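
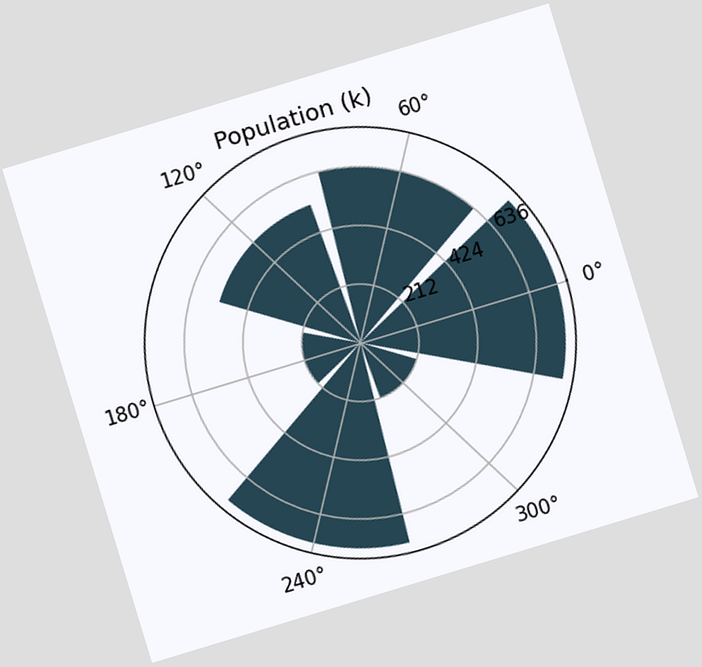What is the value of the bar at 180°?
212k

The chart is tilted about 17° counter-clockwise. The bar at 180° reaches 212k on the radial axis.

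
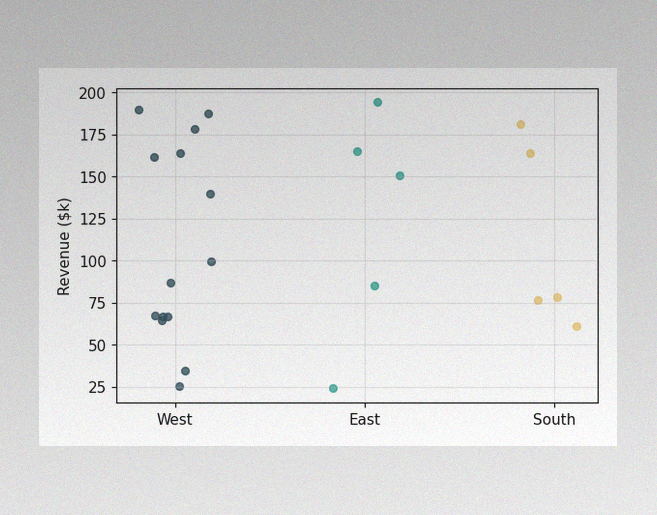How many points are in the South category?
The image has some photo noise and uneven lighting. Counting the markers in the South column gives 5.

5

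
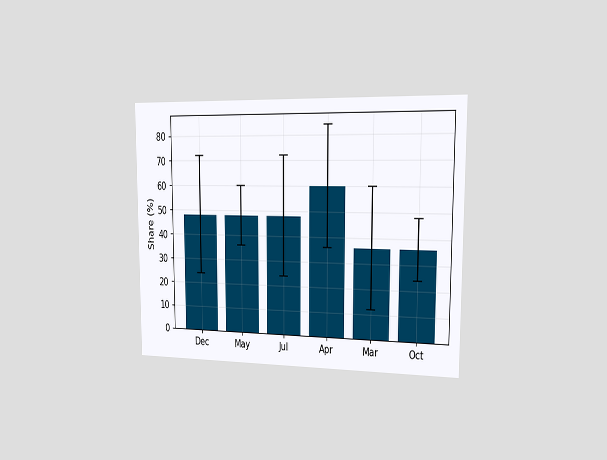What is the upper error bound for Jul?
The chart is viewed slightly from the right. The Jul bar's upper whisker reaches 72%.

72%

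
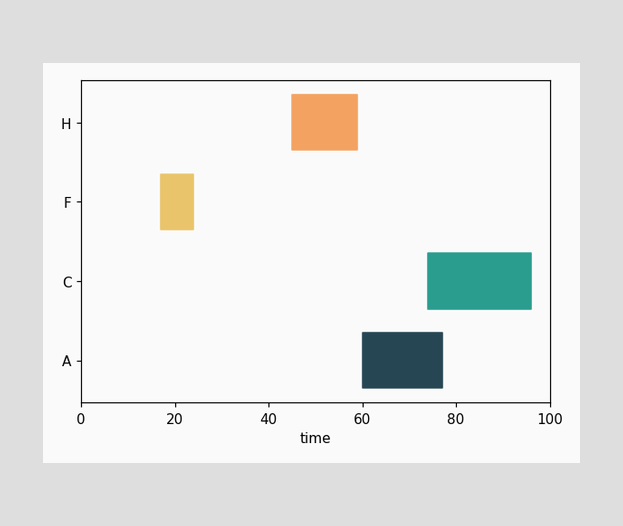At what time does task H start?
45

The H bar begins at t=45.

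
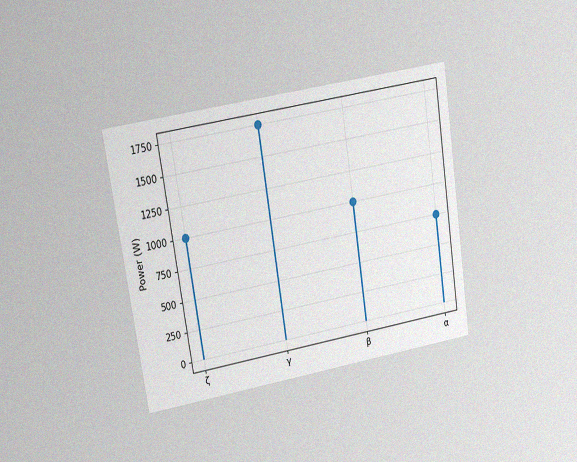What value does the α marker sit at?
The chart is tilted about 9° counter-clockwise and viewed at a slight angle, with some photo noise. The α marker sits at 750W.

750W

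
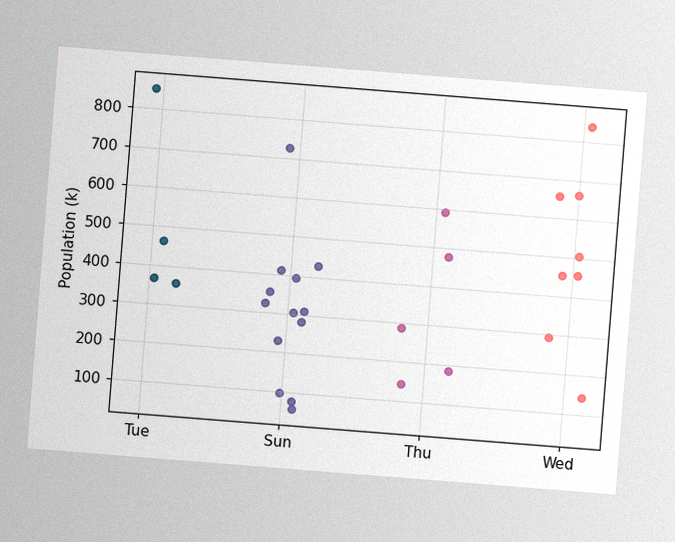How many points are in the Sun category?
The chart is tilted about 5° clockwise, with some photo noise. Counting the markers in the Sun column gives 13.

13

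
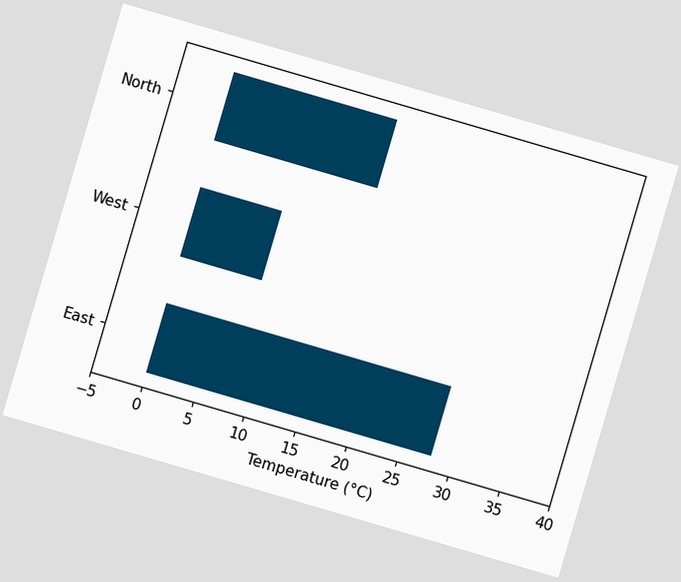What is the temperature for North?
The chart is tilted about 16° clockwise. Reading along the chart's x-axis, the North bar reaches 16°C.

16°C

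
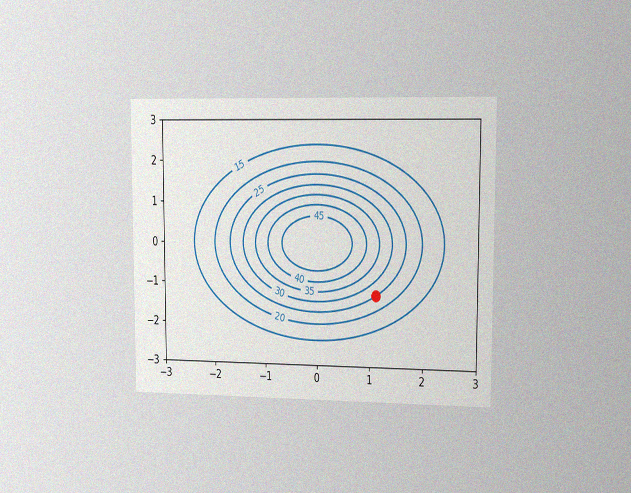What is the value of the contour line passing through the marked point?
25

The chart is viewed slightly from the right, with some photo noise. The marked point sits on the contour labelled 25.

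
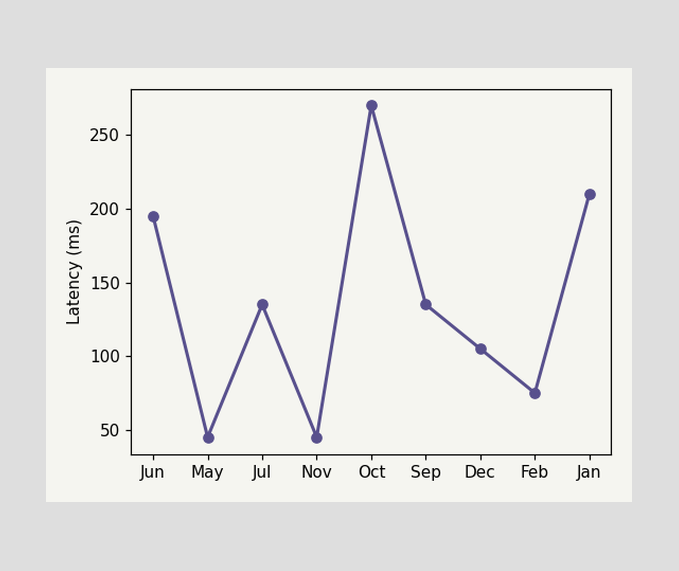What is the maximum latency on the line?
270ms

The highest point is at Oct, and reading across to the y-axis gives 270ms.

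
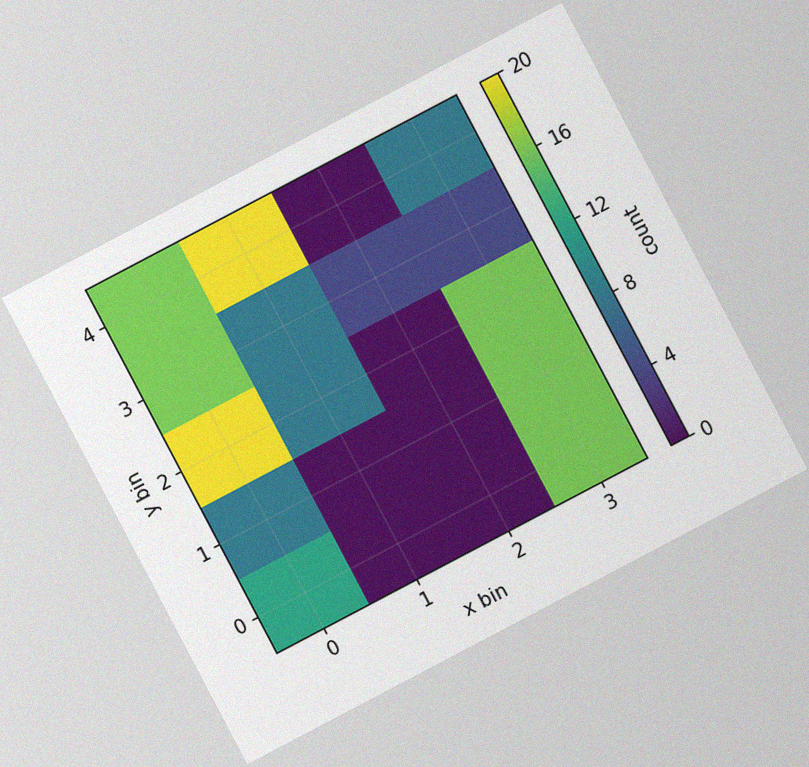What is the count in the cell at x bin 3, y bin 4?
The chart is tilted about 28° counter-clockwise, with some photo noise. Matching the cell (3, 4) against the colorbar gives 8.

8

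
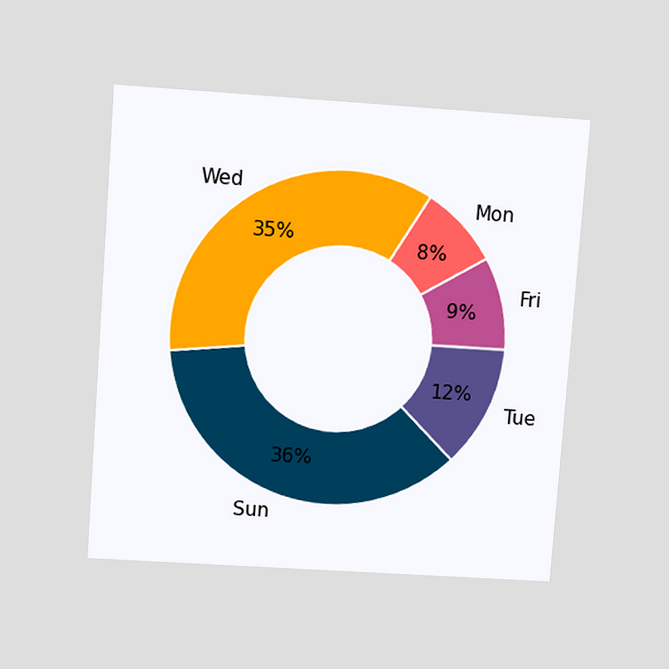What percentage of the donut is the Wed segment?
35%

The chart is tilted about 4° clockwise and viewed slightly from above. The Wed segment takes up 35% of the ring.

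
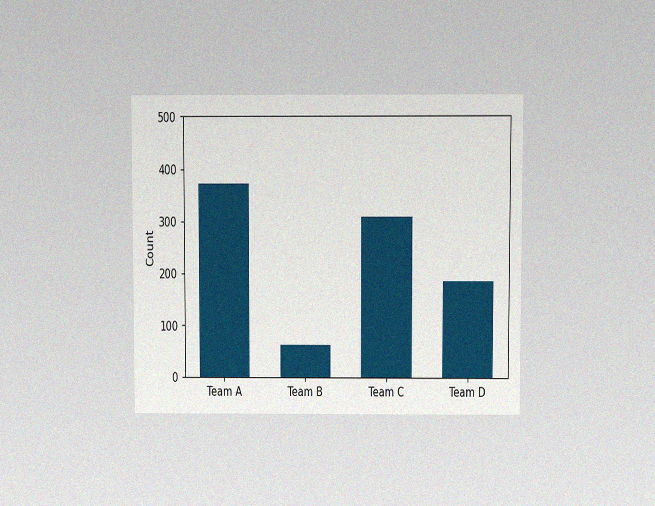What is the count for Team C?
310

The chart is viewed at a slight angle, with some photo noise. Reading along the chart's y-axis, the Team C bar reaches 310.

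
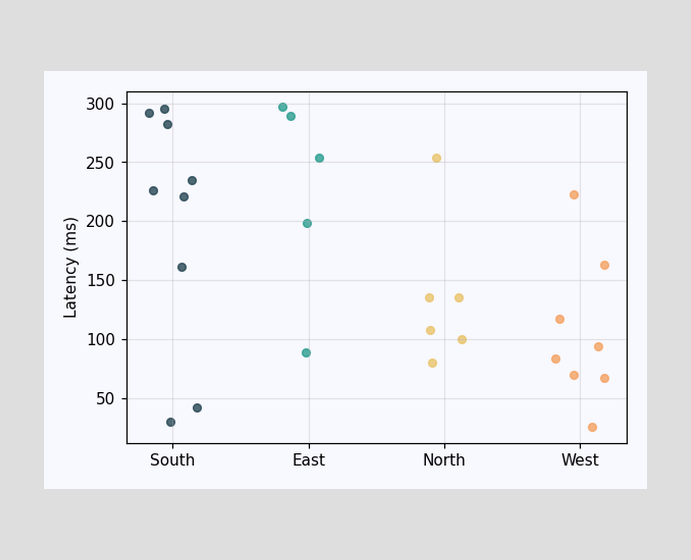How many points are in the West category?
Counting the markers in the West column gives 8.

8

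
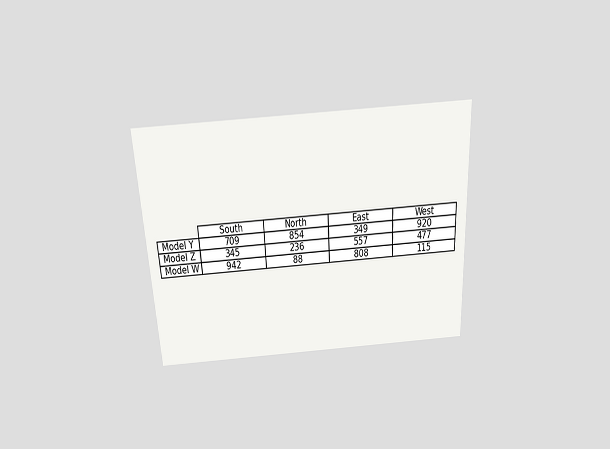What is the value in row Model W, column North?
88

The chart is tilted about 3° counter-clockwise and viewed slightly from above. The (Model W, North) cell reads 88.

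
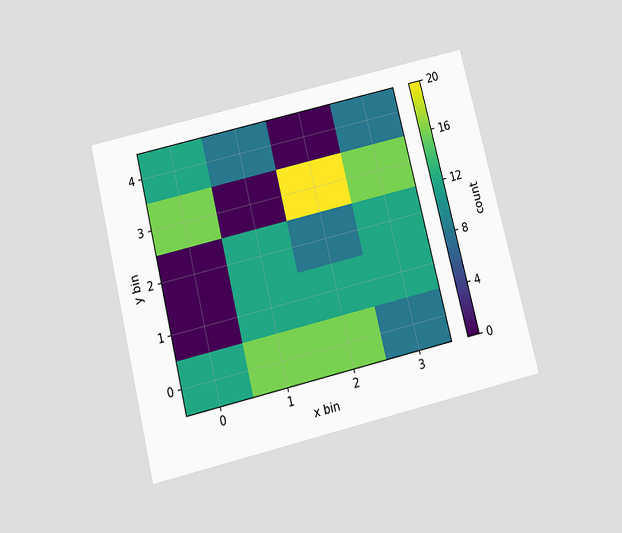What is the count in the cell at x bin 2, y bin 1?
12

The chart is tilted about 14° counter-clockwise and viewed slightly from below. Matching the cell (2, 1) against the colorbar gives 12.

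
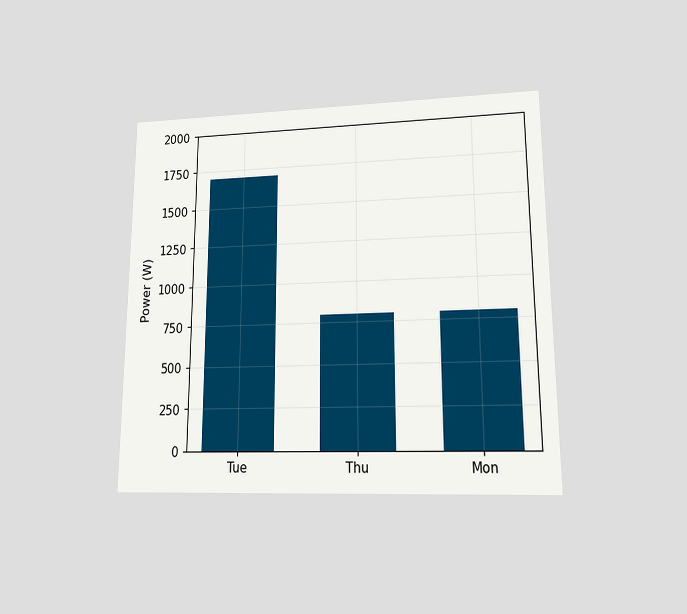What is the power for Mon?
The chart is viewed at a slight angle. Reading along the chart's y-axis, the Mon bar reaches 800W.

800W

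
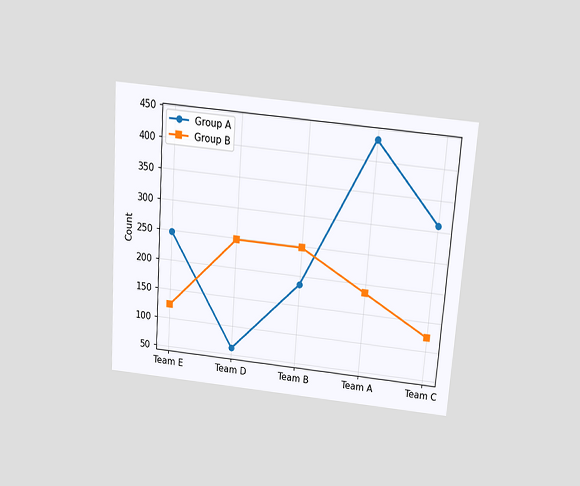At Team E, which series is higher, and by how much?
Group A, by 124

The chart is tilted about 4° clockwise and viewed slightly from above. At Team E, Group A sits above the other line by 124.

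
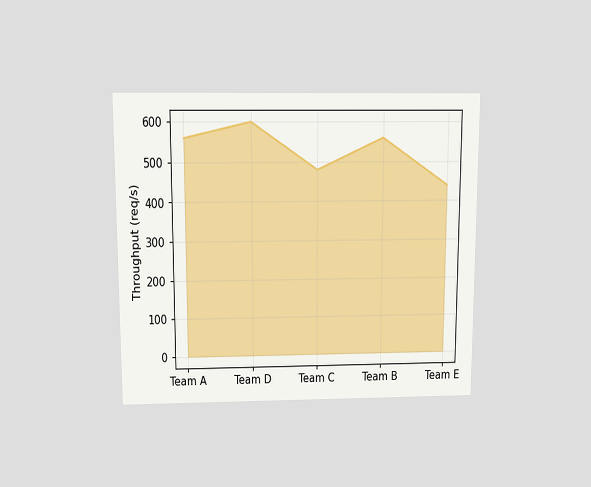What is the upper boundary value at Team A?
The chart is viewed slightly from above. At Team A the upper boundary is at 560req/s.

560req/s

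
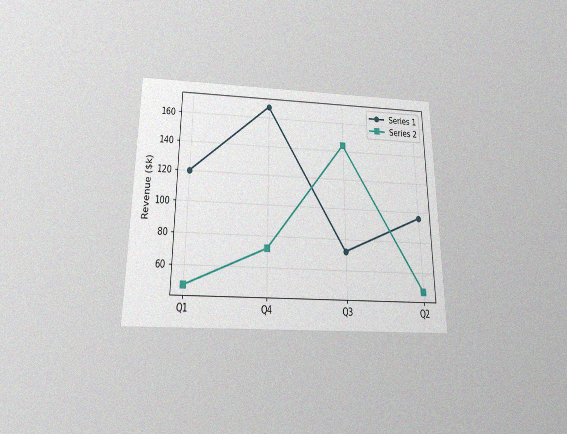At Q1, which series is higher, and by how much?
Series 1, by $72k

The chart is viewed slightly from below, with some photo noise. At Q1, Series 1 sits above the other line by $72k.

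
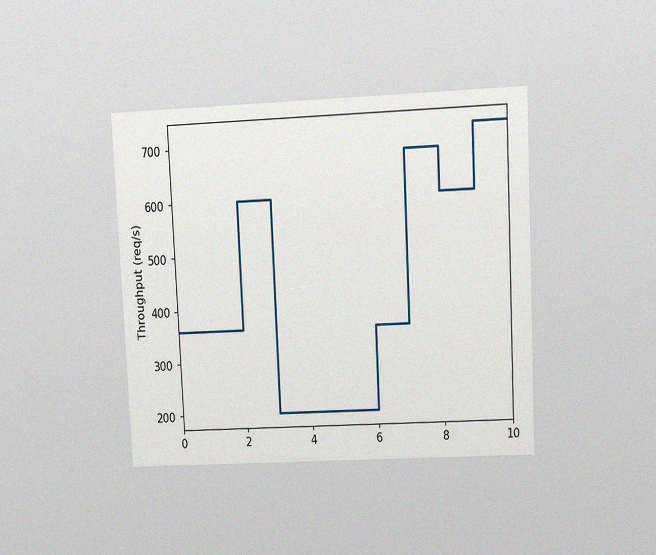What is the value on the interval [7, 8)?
The chart is tilted about 3° counter-clockwise and viewed at a slight angle, with some photo noise. On [7, 8) the step sits at 680req/s.

680req/s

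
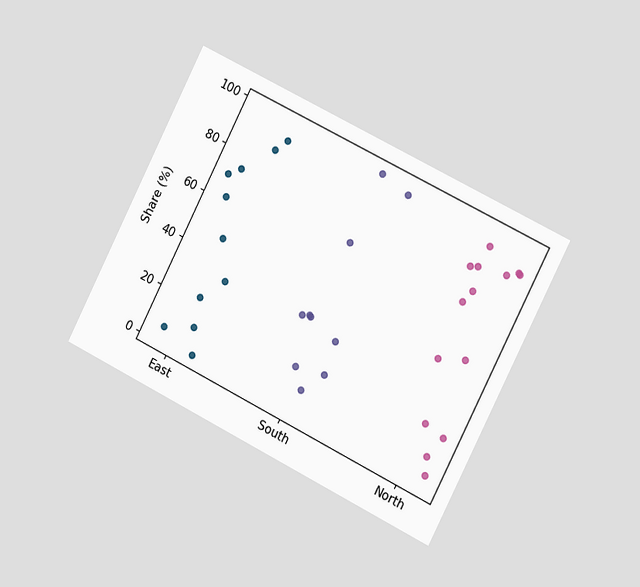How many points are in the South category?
The chart is tilted about 27° clockwise and viewed at a slight angle. Counting the markers in the South column gives 10.

10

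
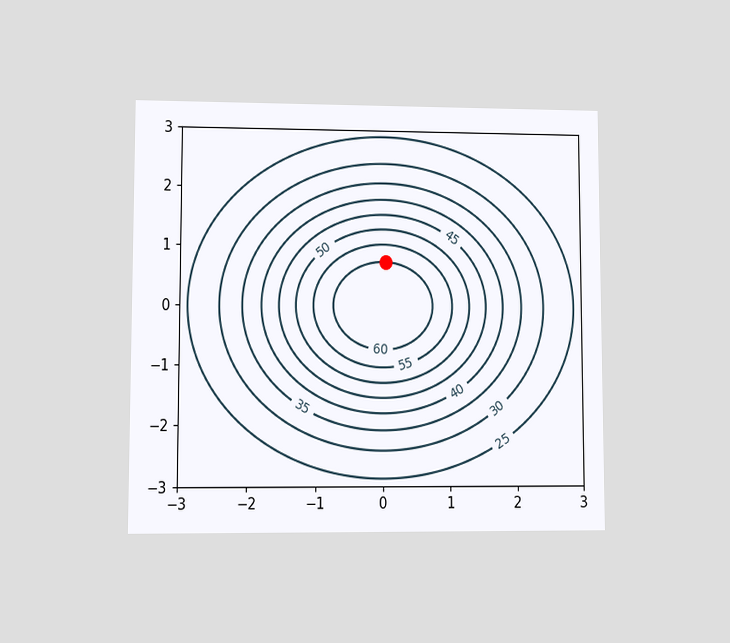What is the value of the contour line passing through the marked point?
The chart is viewed at a slight angle. The marked point sits on the contour labelled 60.

60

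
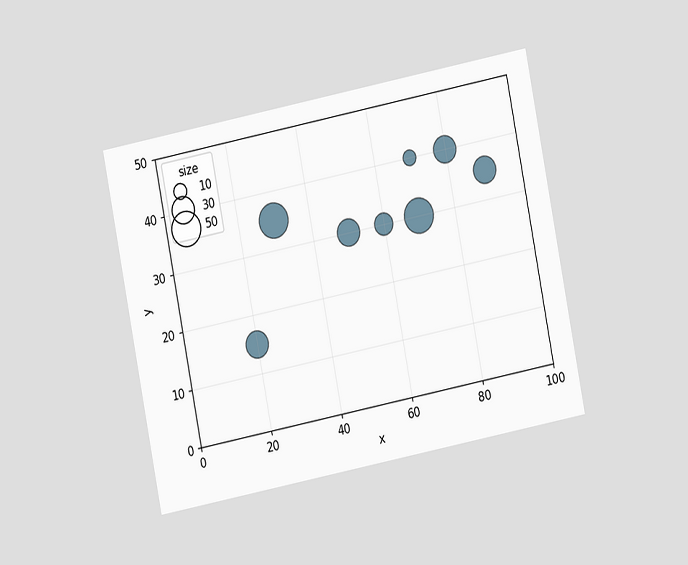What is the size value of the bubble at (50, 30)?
The chart is tilted about 11° counter-clockwise and viewed at a slight angle. Matching the bubble at (50, 30) against the size legend gives 30.

30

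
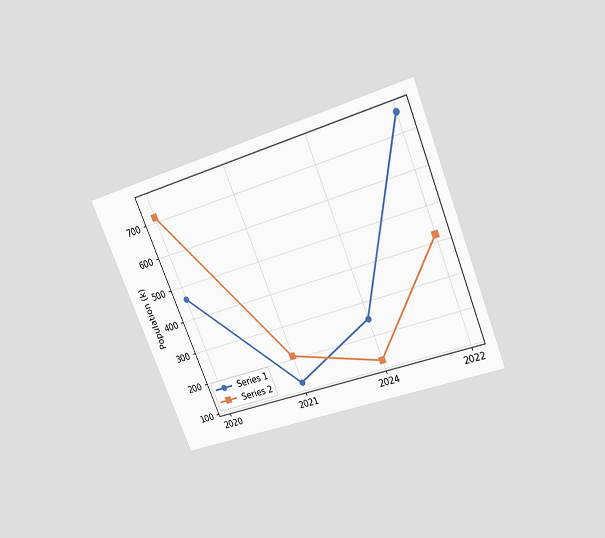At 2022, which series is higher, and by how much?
The chart is tilted about 22° counter-clockwise and viewed slightly from above. At 2022, Series 1 sits above the other line by 336k.

Series 1, by 336k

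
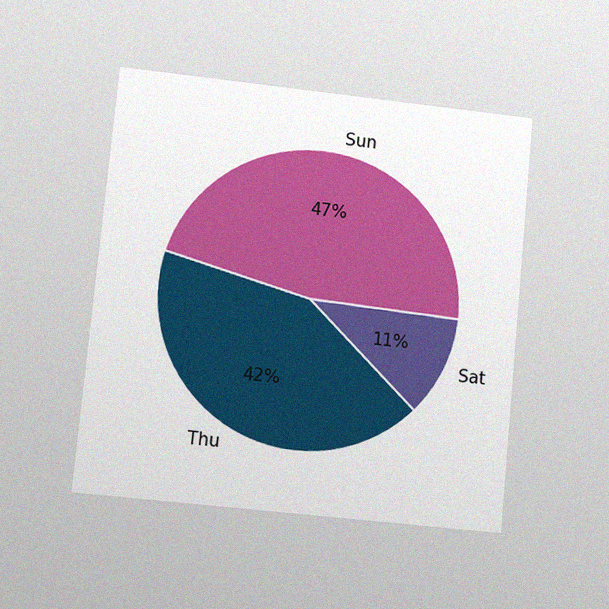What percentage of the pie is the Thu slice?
42%

The chart is tilted about 5° clockwise and viewed at a slight angle, with some photo noise. The Thu slice takes up 42% of the pie.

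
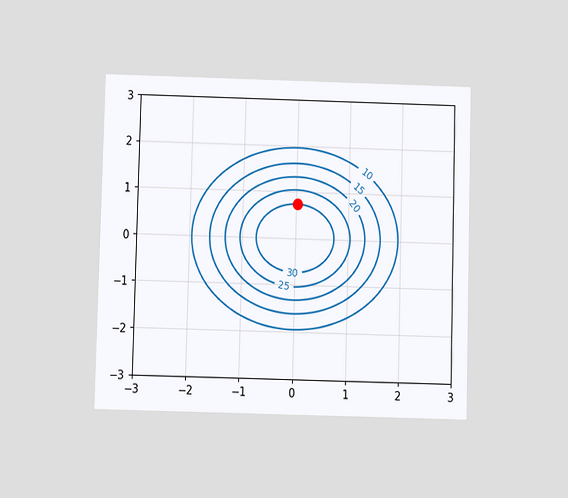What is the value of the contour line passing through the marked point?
The chart is viewed slightly from below. The marked point sits on the contour labelled 30.

30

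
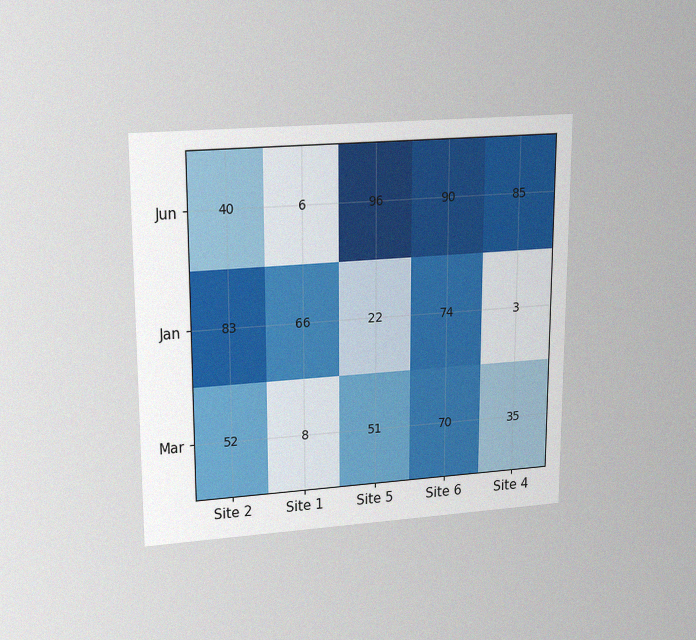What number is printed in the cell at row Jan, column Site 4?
The chart is viewed slightly from above, with some photo noise. The (Jan, Site 4) cell reads 3.

3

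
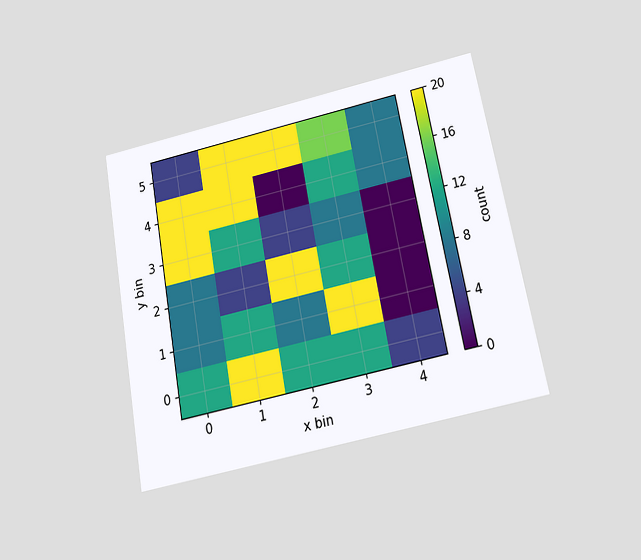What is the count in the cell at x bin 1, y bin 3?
12

The chart is tilted about 10° counter-clockwise and viewed slightly from below. Matching the cell (1, 3) against the colorbar gives 12.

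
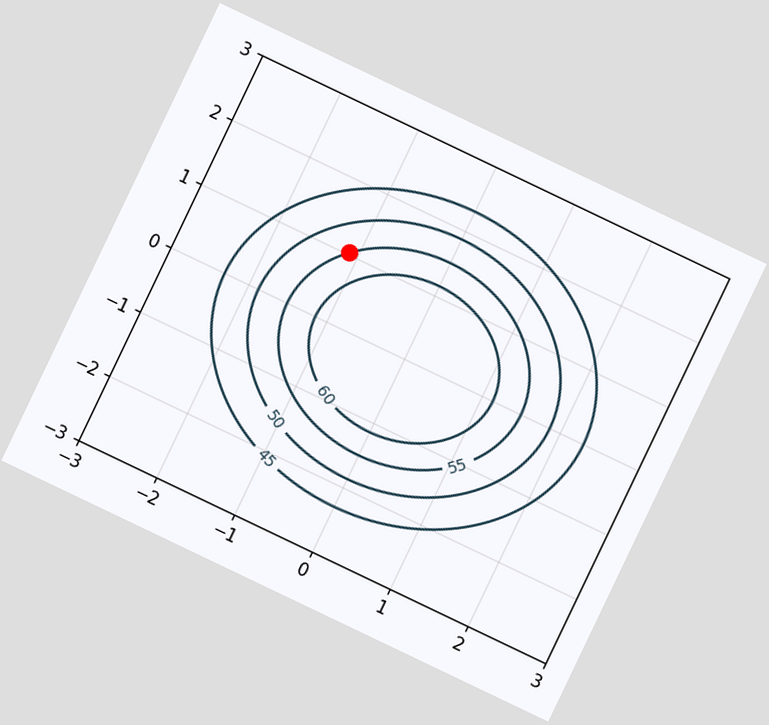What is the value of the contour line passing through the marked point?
The chart is tilted about 26° clockwise. The marked point sits on the contour labelled 55.

55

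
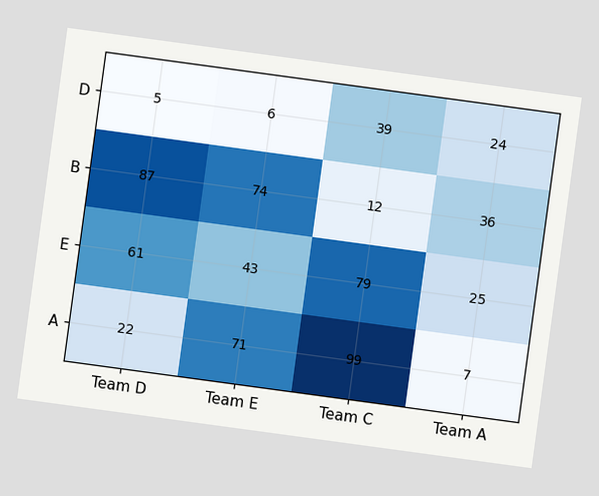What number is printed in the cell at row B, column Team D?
The chart is tilted about 8° clockwise. The (B, Team D) cell reads 87.

87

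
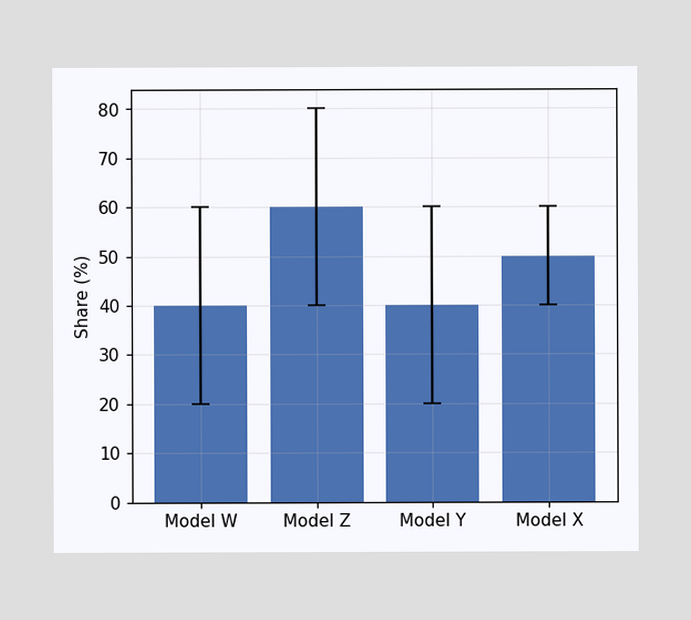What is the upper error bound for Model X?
60%

The Model X bar's upper whisker reaches 60%.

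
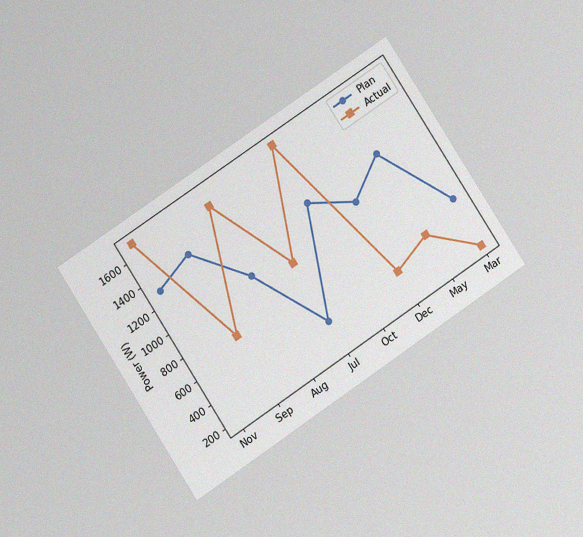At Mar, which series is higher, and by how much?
The chart is tilted about 33° counter-clockwise and viewed at a slight angle, with some photo noise. At Mar, Plan sits above the other line by 400W.

Plan, by 400W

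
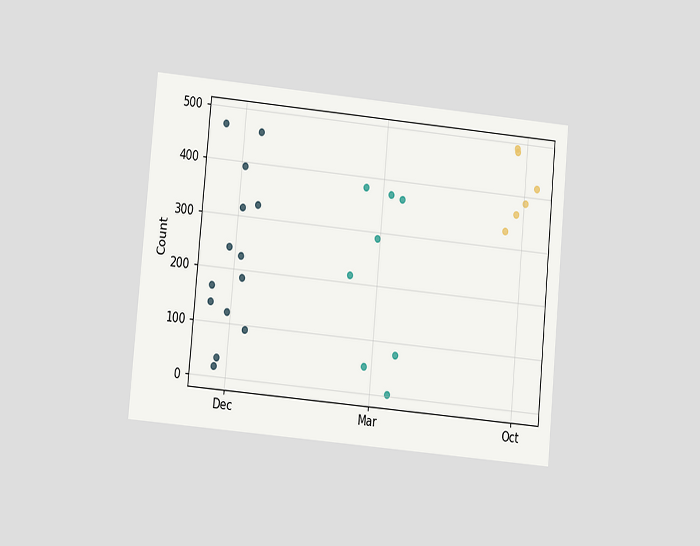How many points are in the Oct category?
The chart is tilted about 5° clockwise and viewed at a slight angle. Counting the markers in the Oct column gives 6.

6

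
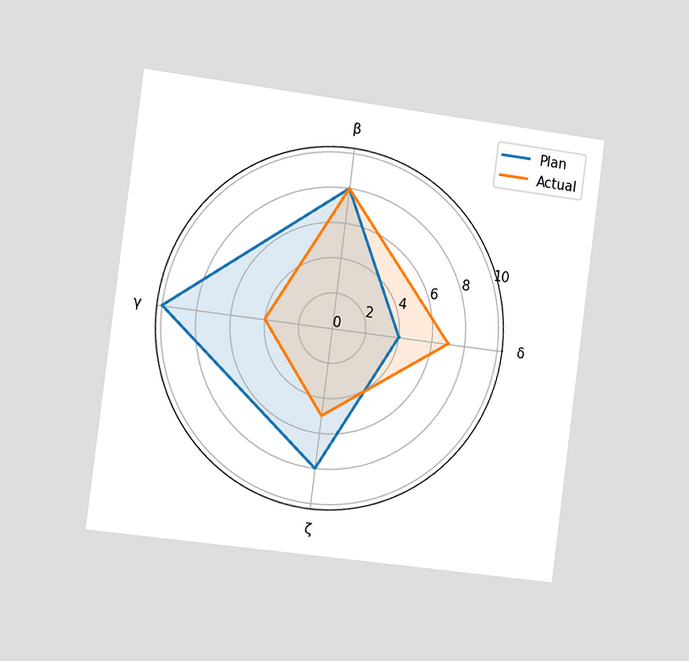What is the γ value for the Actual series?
4

The chart is tilted about 7° clockwise and viewed slightly from the left. On the γ axis, Actual reaches 4.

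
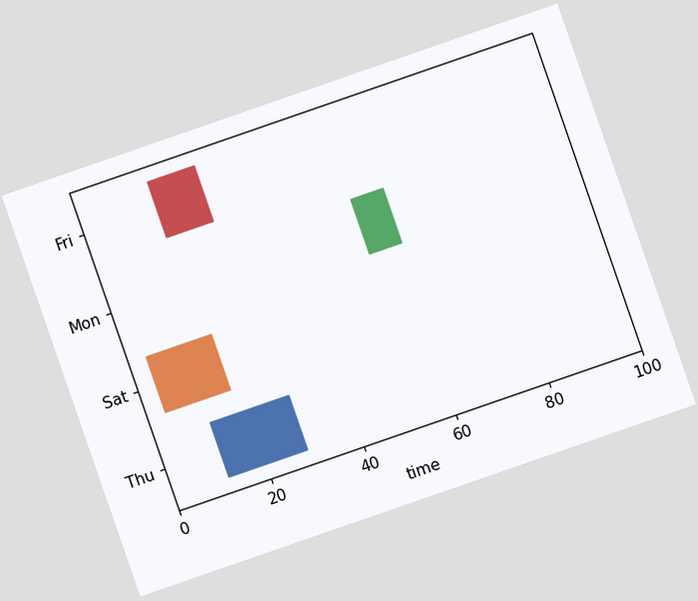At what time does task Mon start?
54

The chart is tilted about 19° counter-clockwise. The Mon bar begins at t=54.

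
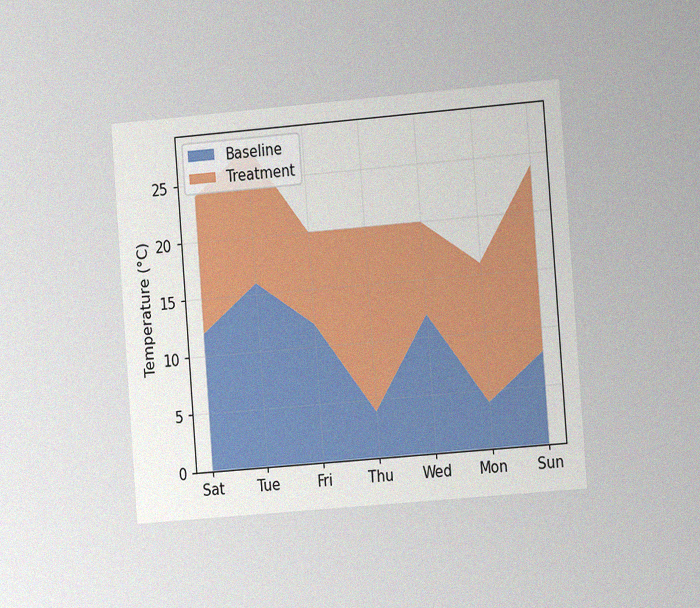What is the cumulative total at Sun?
24°C

The chart is tilted about 4° counter-clockwise and viewed slightly from the right, with some photo noise. The stacked total at Sun reaches 24°C.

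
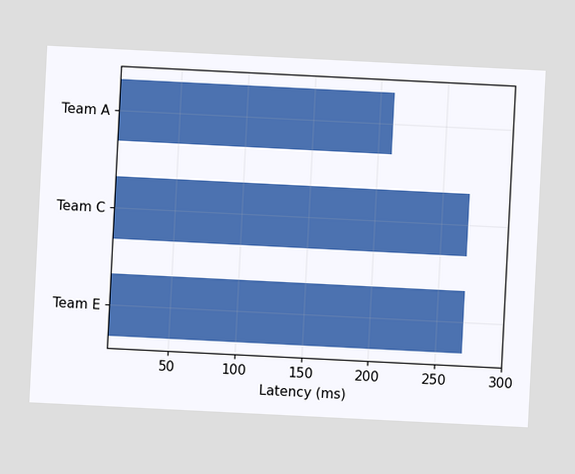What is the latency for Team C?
270ms

The chart is tilted about 3° clockwise. Reading along the chart's x-axis, the Team C bar reaches 270ms.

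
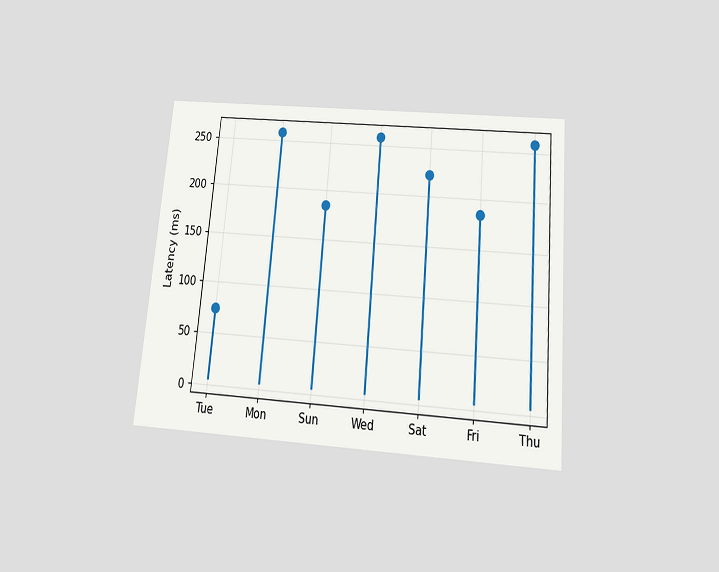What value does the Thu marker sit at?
The chart is tilted about 5° clockwise and viewed slightly from below. The Thu marker sits at 259ms.

259ms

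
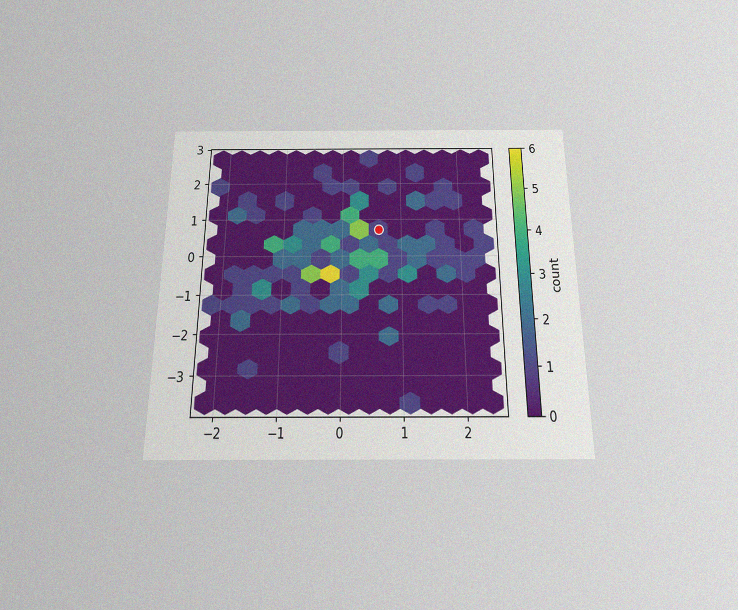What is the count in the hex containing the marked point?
The chart is viewed slightly from below, with some photo noise. The marked hex reads 1 on the colorbar.

1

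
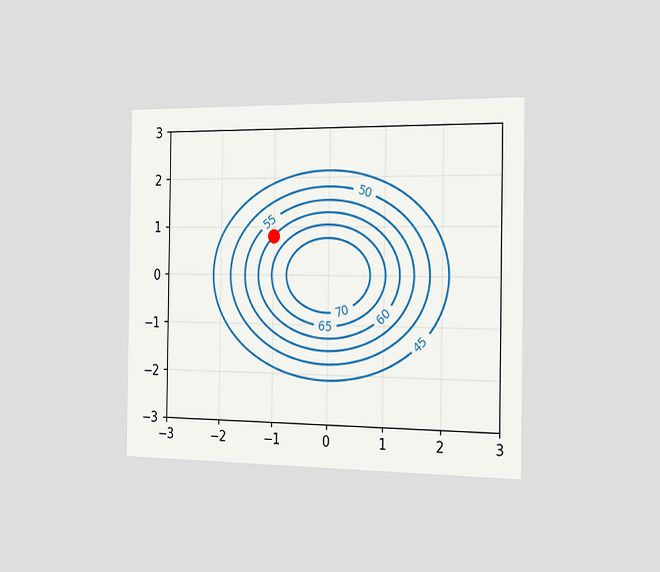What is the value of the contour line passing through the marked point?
The chart is viewed slightly from the right. The marked point sits on the contour labelled 60.

60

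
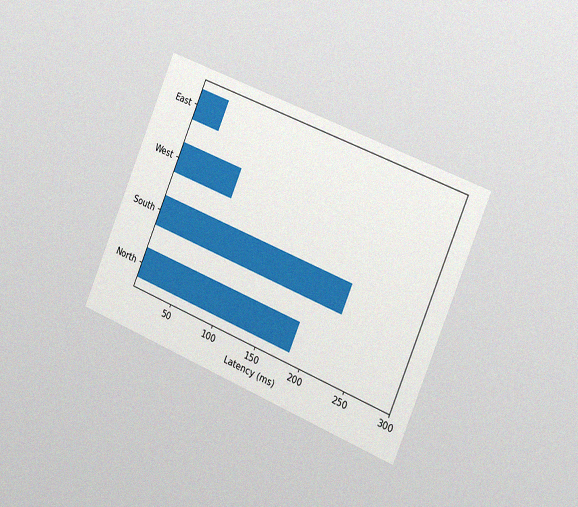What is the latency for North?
185ms

The chart is tilted about 23° clockwise and viewed slightly from the right, with some photo noise. Reading along the chart's x-axis, the North bar reaches 185ms.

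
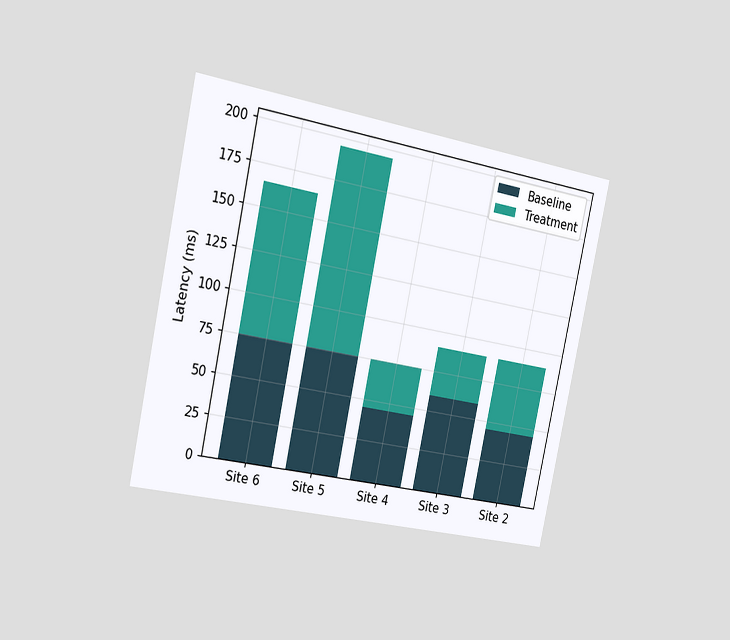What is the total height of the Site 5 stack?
The chart is tilted about 12° clockwise and viewed slightly from the left. The Site 5 stack's top reaches 195ms on the y-axis.

195ms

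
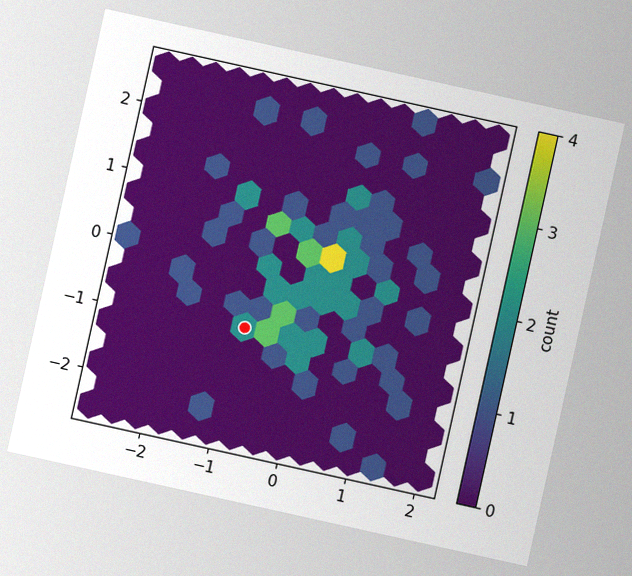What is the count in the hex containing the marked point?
The chart is tilted about 12° clockwise, with some photo noise. The marked hex reads 2 on the colorbar.

2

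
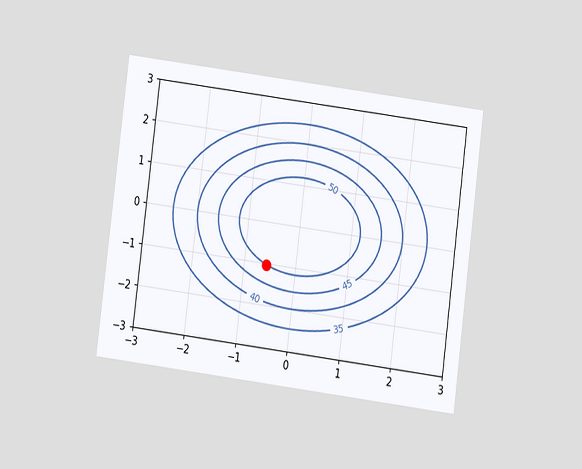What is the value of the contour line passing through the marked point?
The chart is tilted about 7° clockwise and viewed at a slight angle. The marked point sits on the contour labelled 50.

50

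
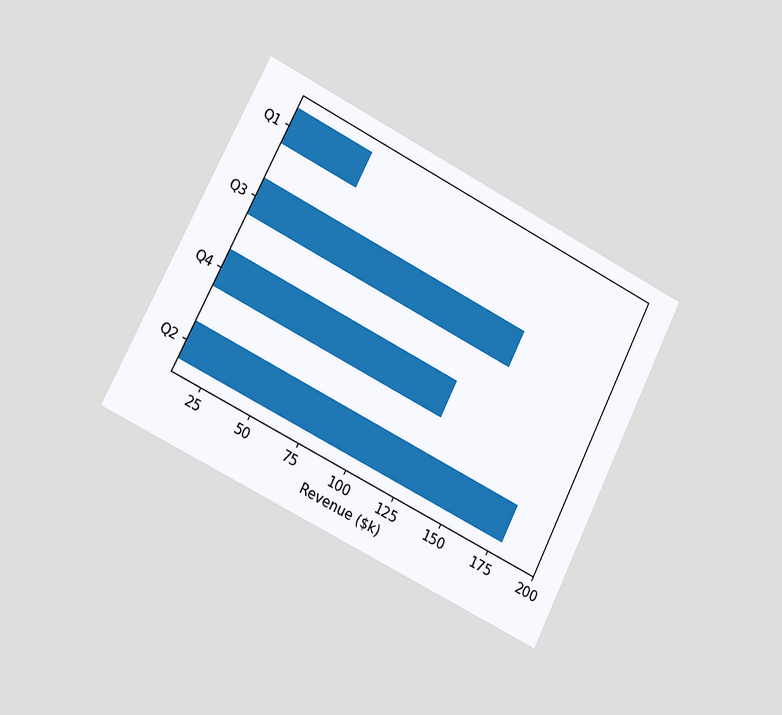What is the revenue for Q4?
The chart is tilted about 26° clockwise and viewed slightly from the left. Reading along the chart's x-axis, the Q4 bar reaches $130k.

$130k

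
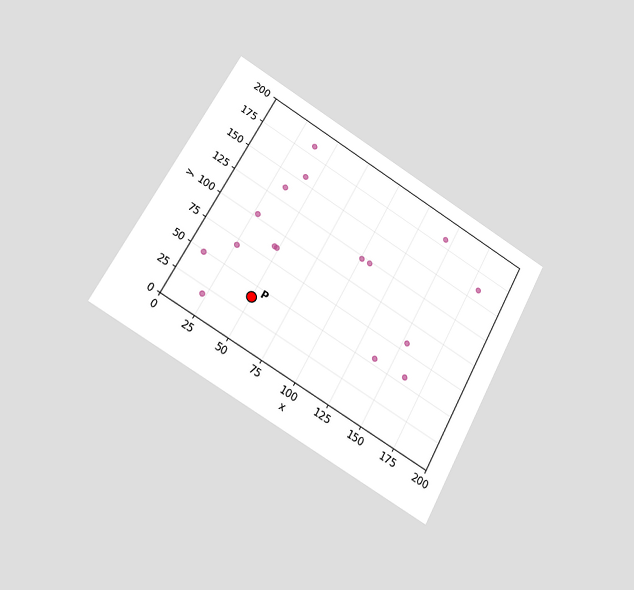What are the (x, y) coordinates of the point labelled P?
(50, 40)

The chart is tilted about 29° clockwise and viewed at a slight angle. Following the gridlines from P to each axis, P sits at (50, 40).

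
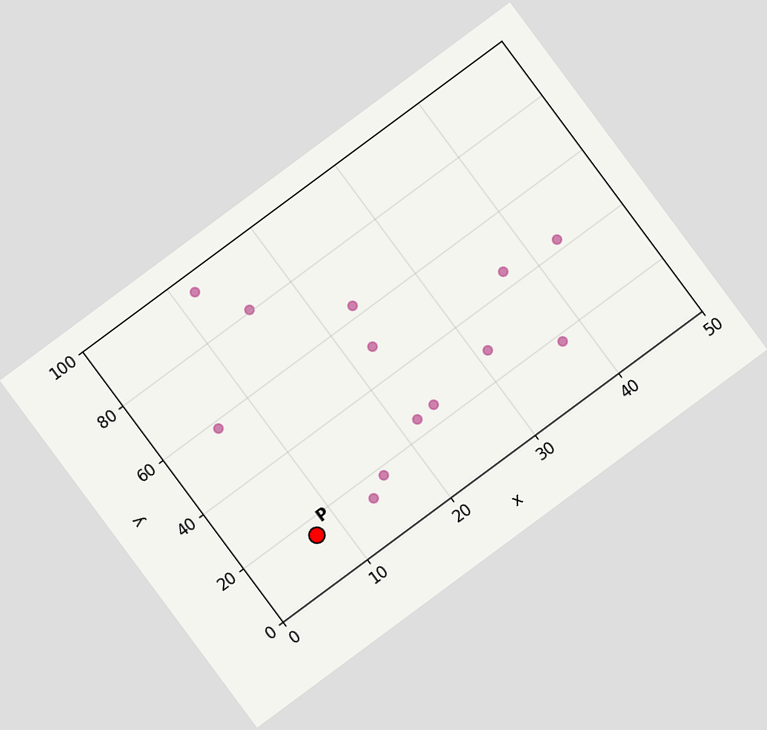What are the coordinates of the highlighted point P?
The chart is tilted about 37° counter-clockwise. Following the gridlines from P to each axis, P sits at (7.5, 15).

(7.5, 15)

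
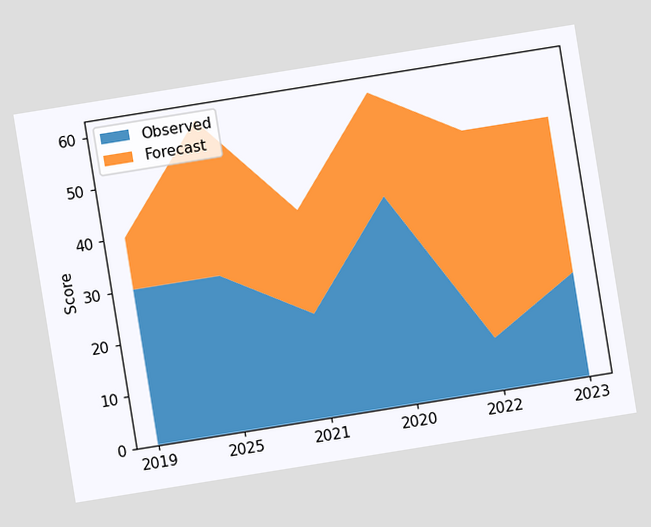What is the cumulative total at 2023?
The chart is tilted about 9° counter-clockwise. The stacked total at 2023 reaches 50.

50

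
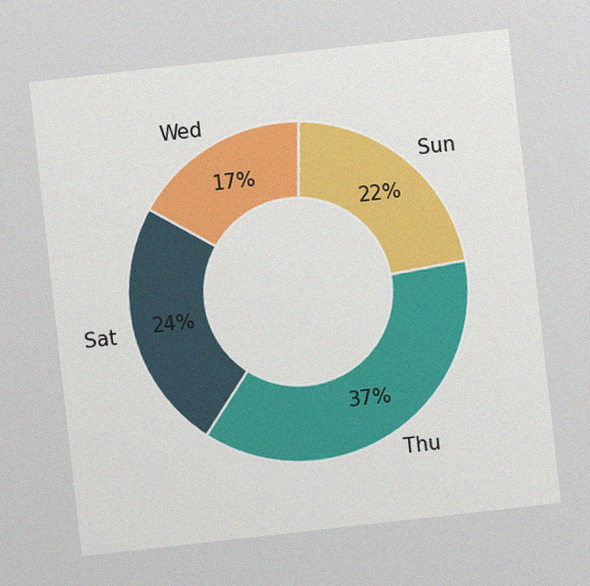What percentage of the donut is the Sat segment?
24%

The chart is tilted about 6° counter-clockwise, with some photo noise. The Sat segment takes up 24% of the ring.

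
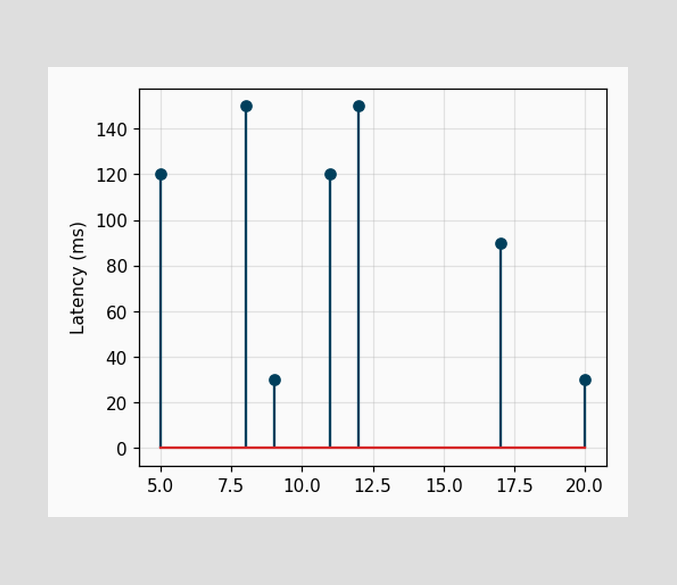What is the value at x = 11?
120ms

The stem at x=11 reaches 120ms.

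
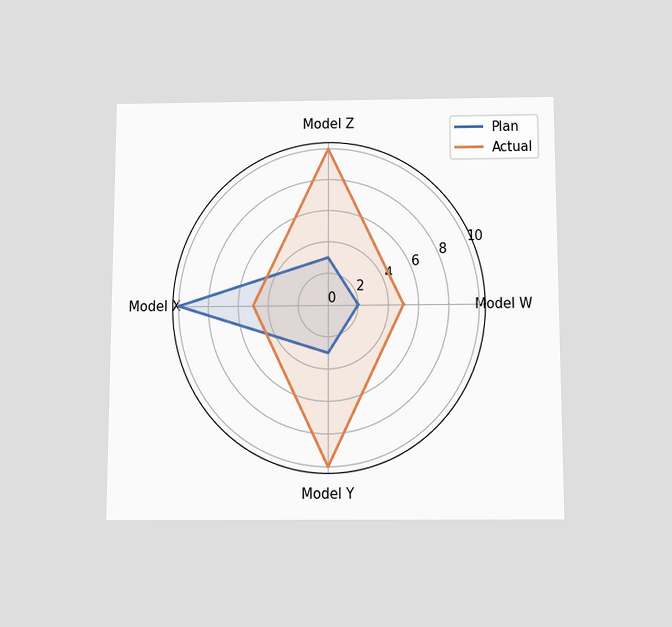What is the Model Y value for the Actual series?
10

The chart is viewed slightly from below. On the Model Y axis, Actual reaches 10.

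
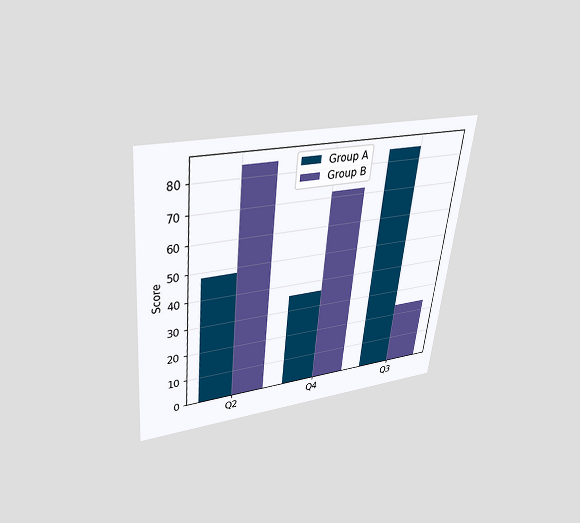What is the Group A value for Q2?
48

The chart is tilted about 6° clockwise and viewed slightly from above. The Group A bar at Q2 reaches 48 on the y-axis.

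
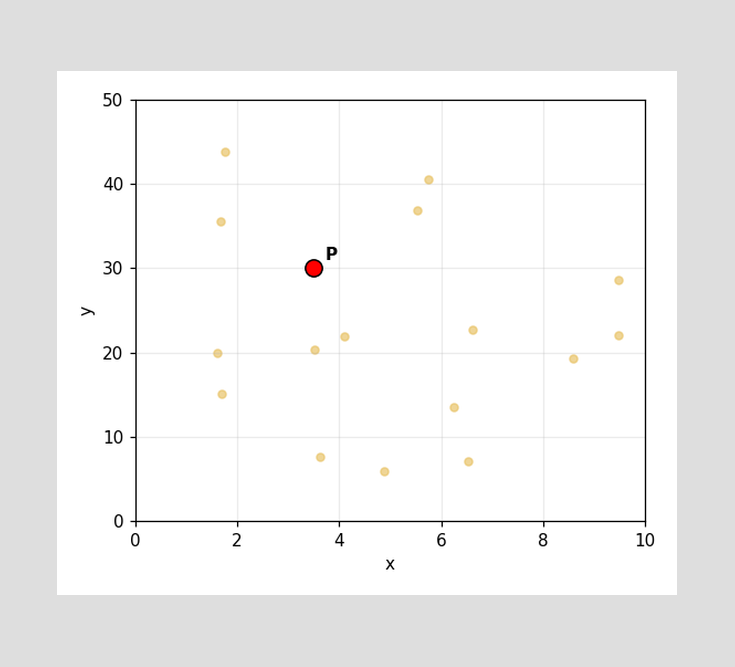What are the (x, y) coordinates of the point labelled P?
Following the gridlines from P to each axis, P sits at (3.5, 30).

(3.5, 30)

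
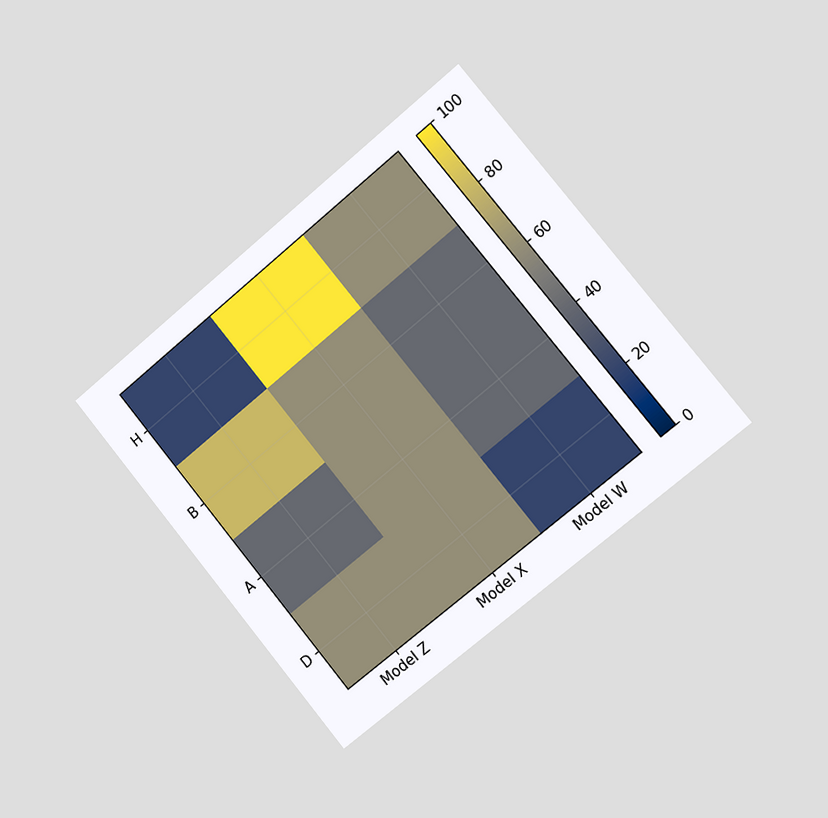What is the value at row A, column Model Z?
The chart is tilted about 39° counter-clockwise and viewed slightly from the right. Matching cell (A, Model Z) against the colorbar gives 40.

40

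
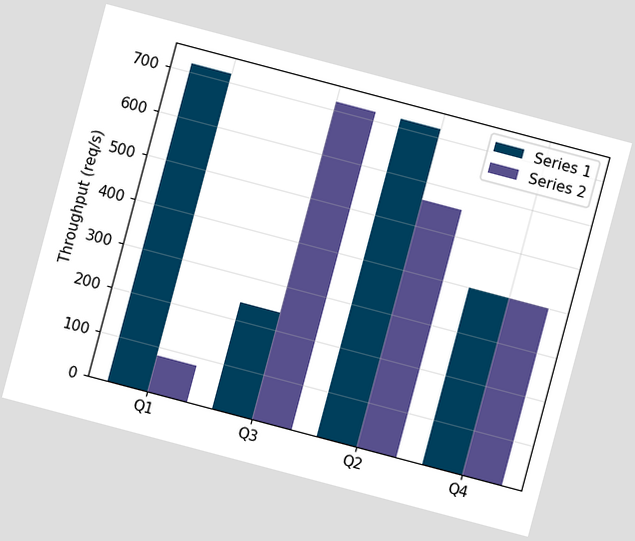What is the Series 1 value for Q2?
720req/s

The chart is tilted about 15° clockwise. The Series 1 bar at Q2 reaches 720req/s on the y-axis.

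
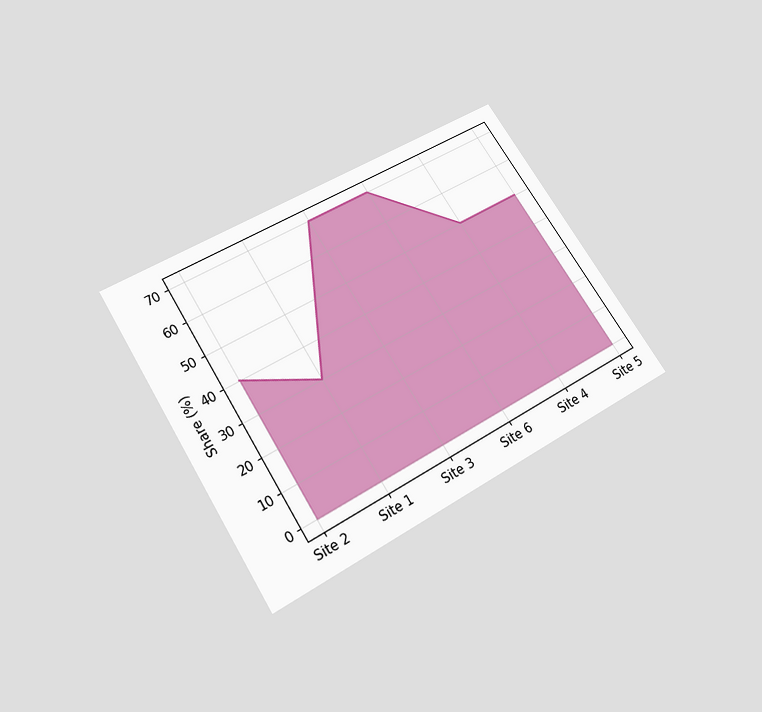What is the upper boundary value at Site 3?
70%

The chart is tilted about 32° counter-clockwise and viewed slightly from below. At Site 3 the upper boundary is at 70%.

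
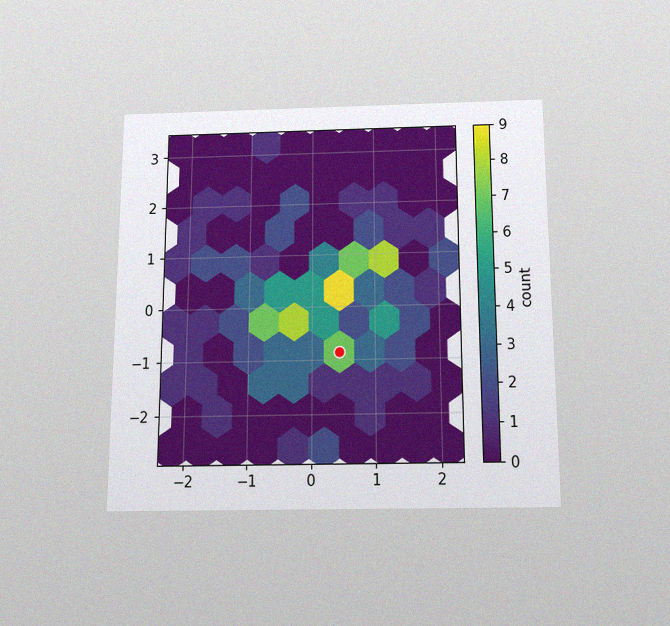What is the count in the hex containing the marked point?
7

The chart is viewed slightly from below, with some photo noise. The marked hex reads 7 on the colorbar.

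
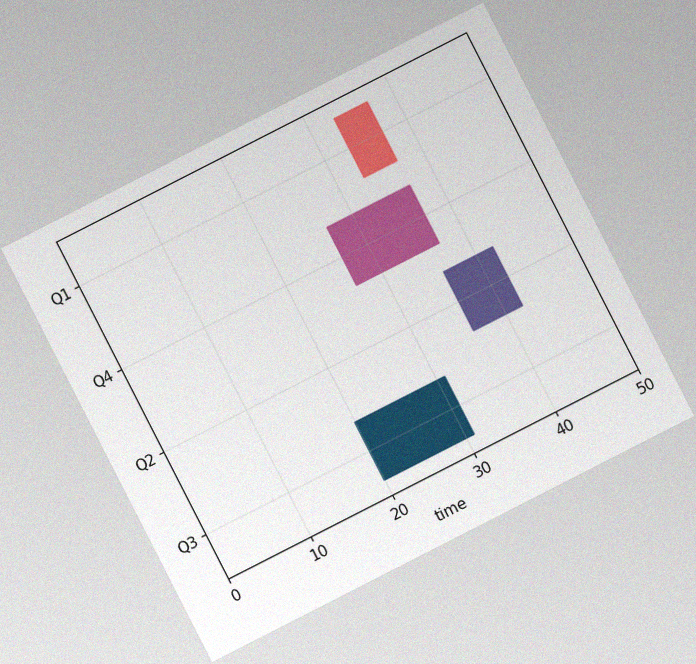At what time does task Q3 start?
The chart is tilted about 27° counter-clockwise, with some photo noise. The Q3 bar begins at t=20.

20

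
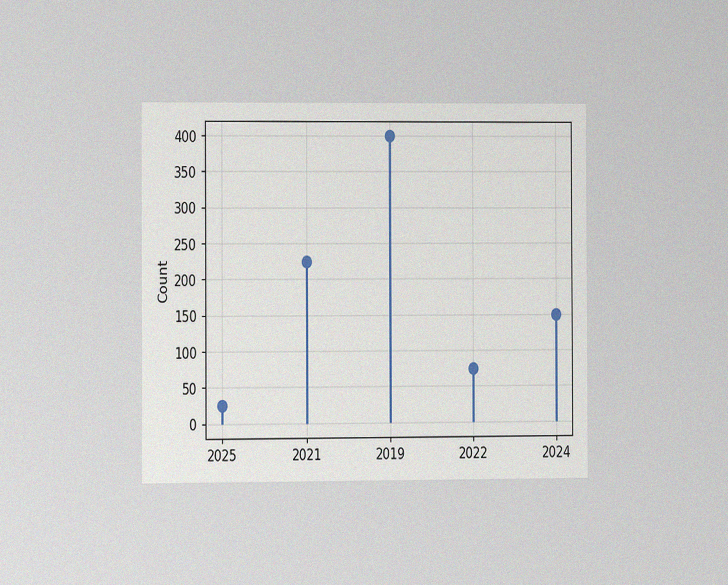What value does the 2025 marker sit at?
The chart is viewed at a slight angle, with some photo noise. The 2025 marker sits at 25.

25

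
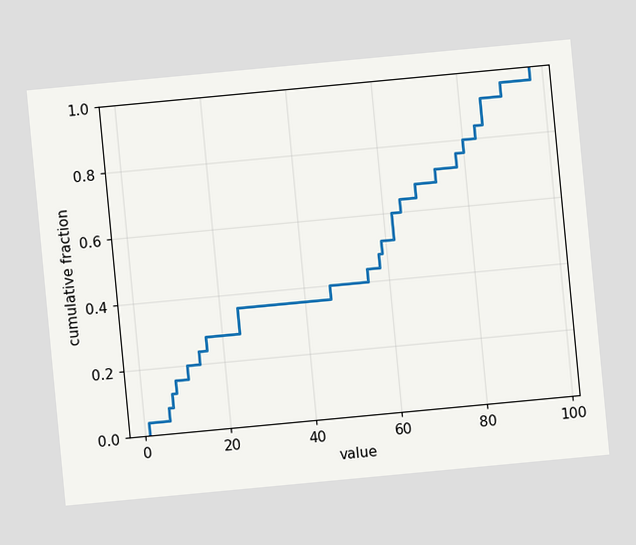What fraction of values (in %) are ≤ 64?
The chart is tilted about 5° counter-clockwise. At x=64 the ECDF step is at 64%.

64%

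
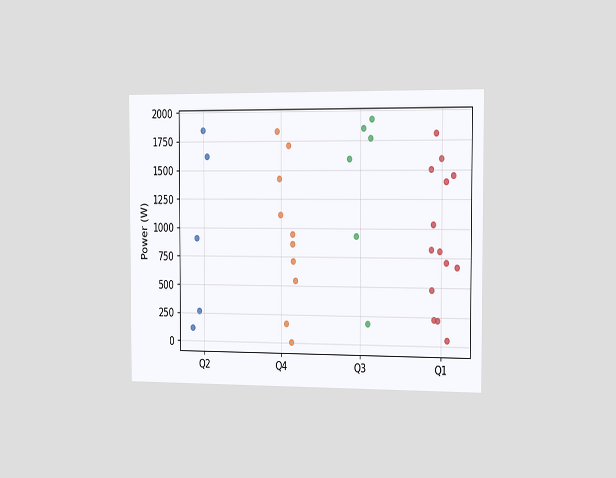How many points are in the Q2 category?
The chart is viewed slightly from the right. Counting the markers in the Q2 column gives 5.

5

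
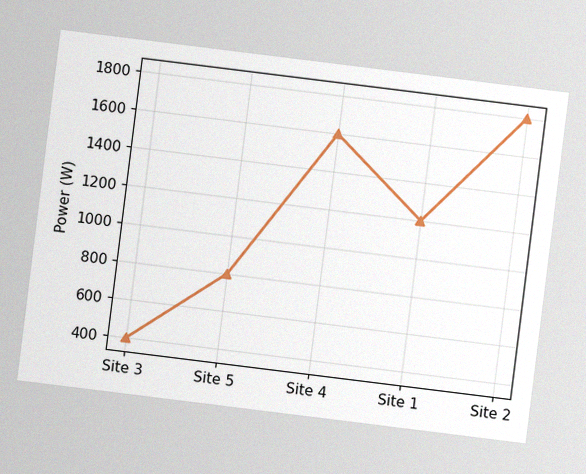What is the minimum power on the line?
400W

The chart is tilted about 7° clockwise, with some photo noise. The lowest point is at Site 3, and reading across to the y-axis gives 400W.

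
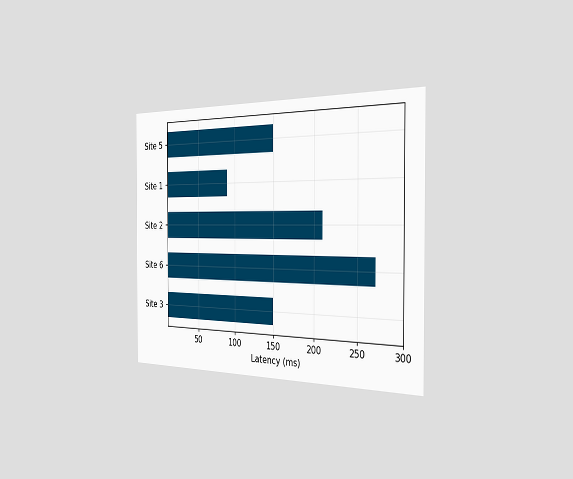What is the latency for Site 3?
The chart is viewed slightly from the right. Reading along the chart's x-axis, the Site 3 bar reaches 150ms.

150ms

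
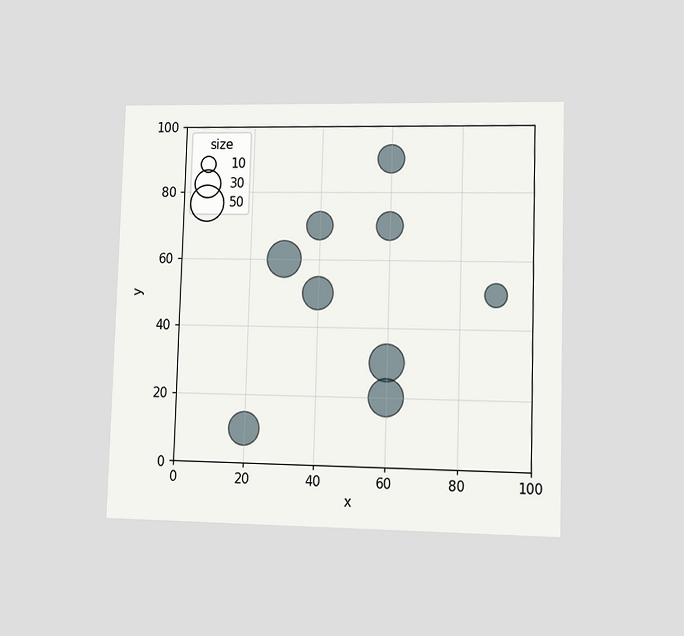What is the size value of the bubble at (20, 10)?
40

The chart is viewed at a slight angle. Matching the bubble at (20, 10) against the size legend gives 40.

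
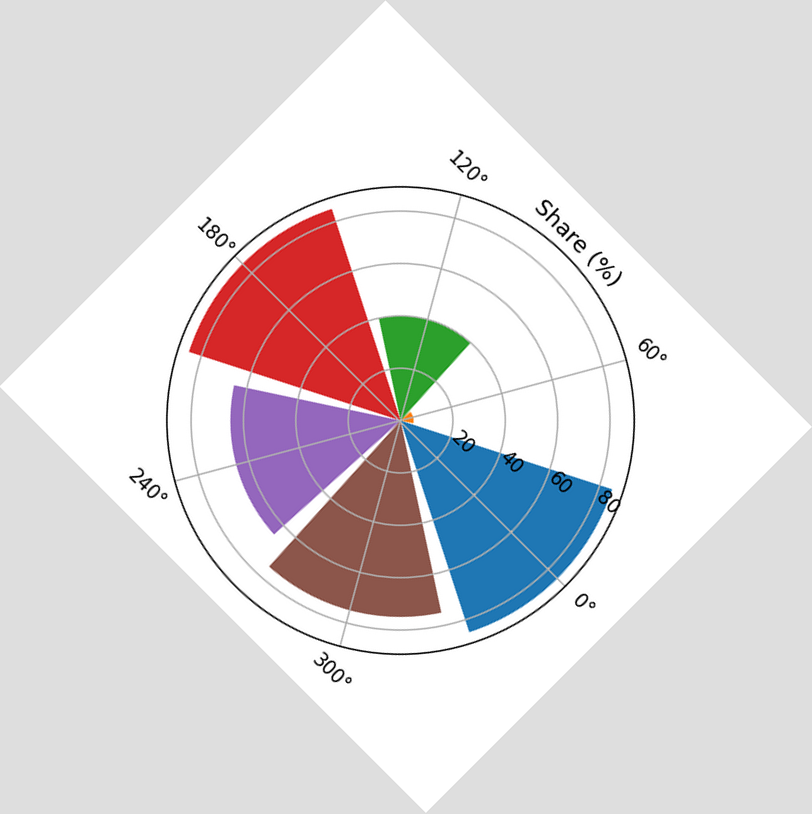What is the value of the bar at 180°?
85%

The chart is tilted about 45° clockwise. The bar at 180° reaches 85% on the radial axis.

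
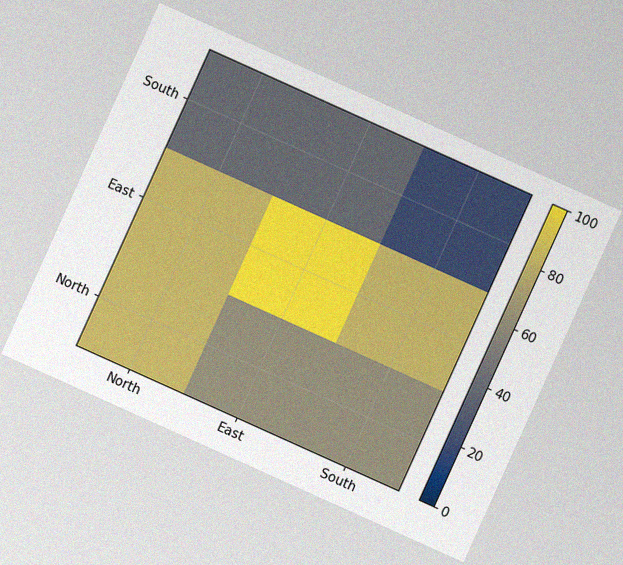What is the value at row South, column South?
The chart is tilted about 24° clockwise, with some photo noise. Matching cell (South, South) against the colorbar gives 20.

20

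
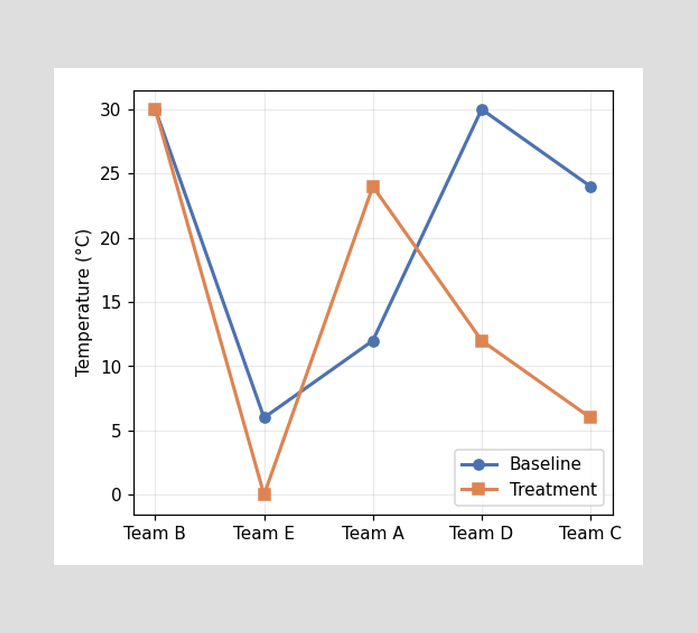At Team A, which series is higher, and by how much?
Treatment, by 12°C

At Team A, Treatment sits above the other line by 12°C.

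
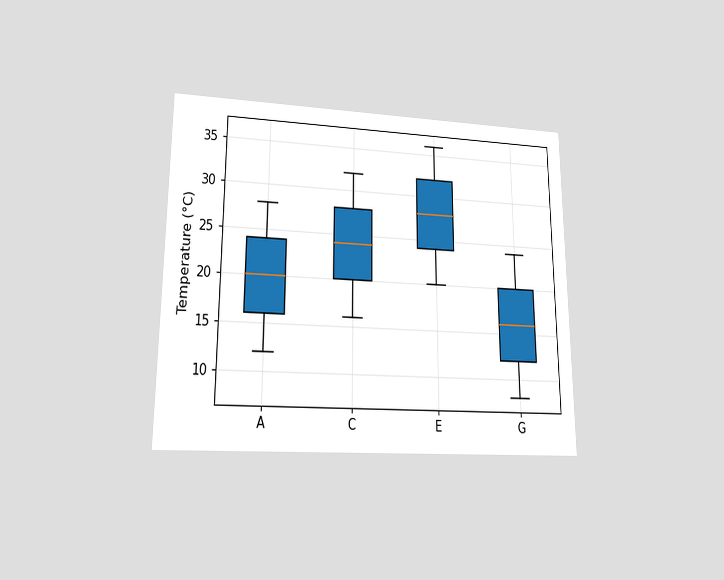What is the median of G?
16°C

The chart is viewed at a slight angle. The median line in the G box sits at 16°C.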